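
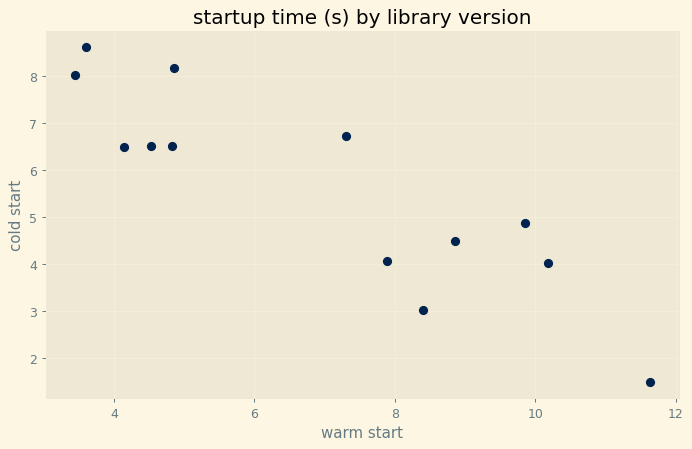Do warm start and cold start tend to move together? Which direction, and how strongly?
negative, strong

Points are negatively correlated; strong (|r| ≈ 0.9).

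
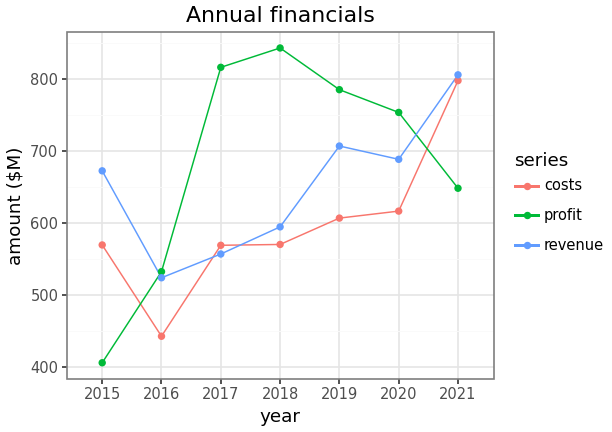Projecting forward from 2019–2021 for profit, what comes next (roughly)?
≈ 575

Last three: 800, 750, 650 → slope ≈ -75/step → next ≈ 575.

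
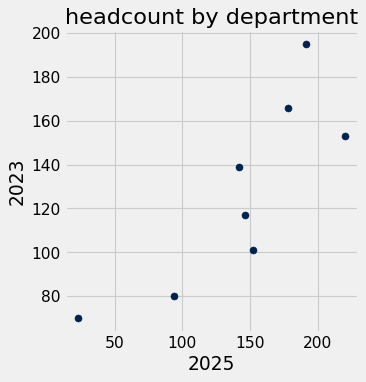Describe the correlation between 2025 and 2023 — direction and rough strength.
positive, strong

Points are positively correlated; strong (|r| ≈ 0.8).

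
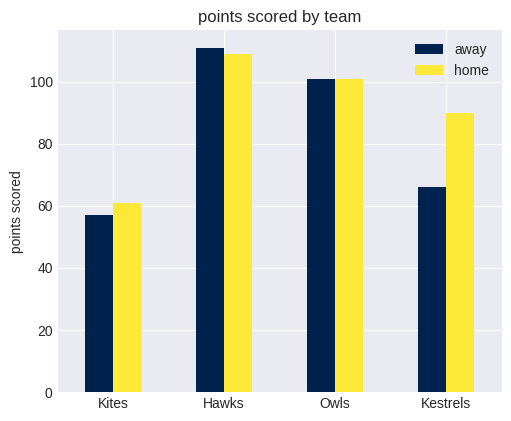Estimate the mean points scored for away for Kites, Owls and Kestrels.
(60 + 100 + 70) / 3 ≈ 77.

≈ 77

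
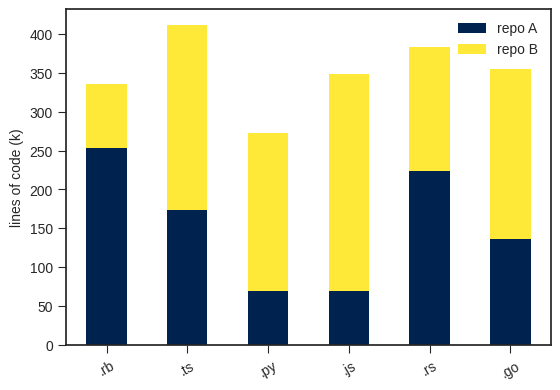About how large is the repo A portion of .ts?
≈ 150

repo A top ≈ 150, bottom ≈ 0; segment ≈ 150.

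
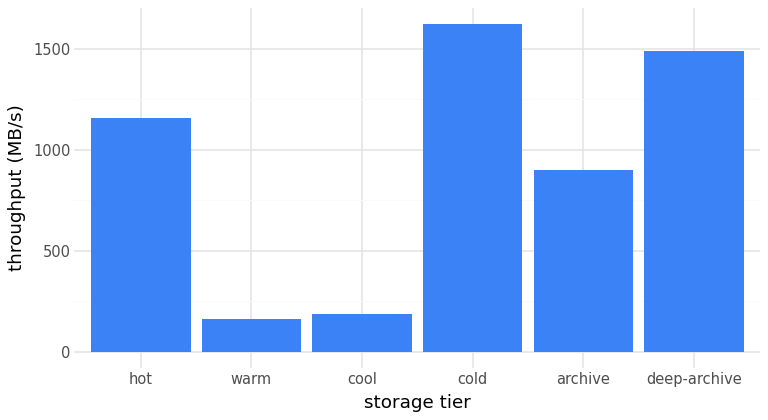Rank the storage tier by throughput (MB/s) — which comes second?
deep-archive

Top 3: cold ≈ 1600, deep-archive ≈ 1400, hot ≈ 1200.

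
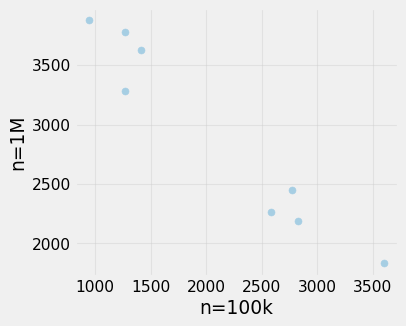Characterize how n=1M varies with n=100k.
negative, strong

Points are negatively correlated; strong (|r| ≈ 1.0).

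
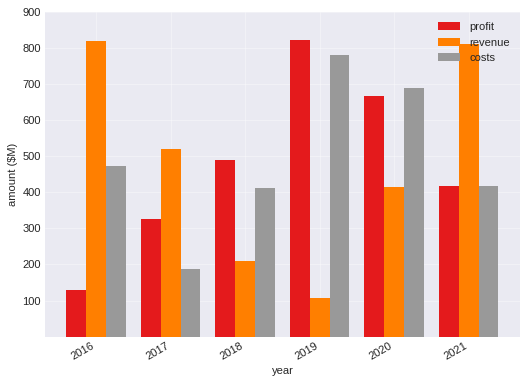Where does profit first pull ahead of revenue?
2018

2017: profit ≈ 300 vs revenue ≈ 500 (not yet); 2018: profit ≈ 500 vs revenue ≈ 200 (first crossover).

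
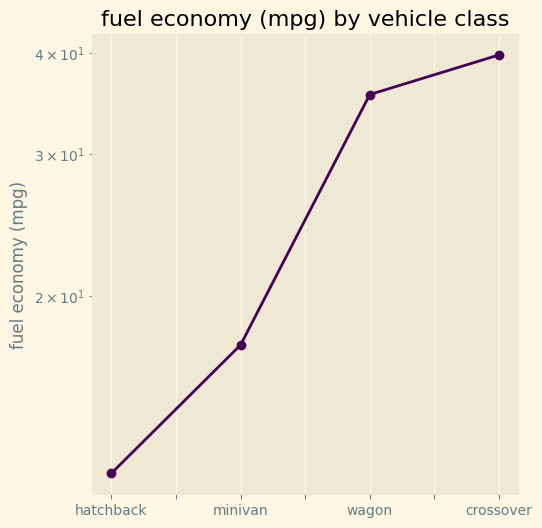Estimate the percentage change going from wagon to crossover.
wagon ≈ 35, crossover ≈ 40; (40 − 35) / 35 ≈ +14.3%.

≈ +14.3%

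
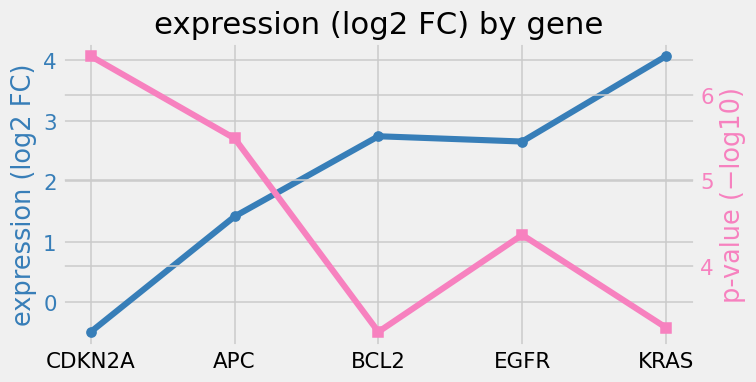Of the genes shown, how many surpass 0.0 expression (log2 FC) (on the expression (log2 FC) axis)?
4

Above 0.0: APC, BCL2, EGFR, KRAS.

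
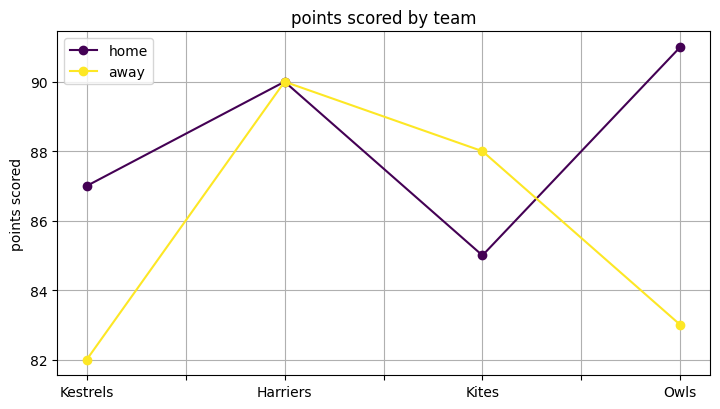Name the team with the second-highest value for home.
Harriers

Top 3 for home: Owls ≈ 91, Harriers ≈ 90, Kestrels ≈ 87.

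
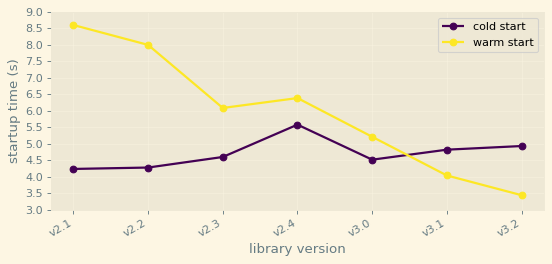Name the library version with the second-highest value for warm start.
Top 3 for warm start: v2.1 ≈ 8.5, v2.2 ≈ 8.0, v2.4 ≈ 6.5.

v2.2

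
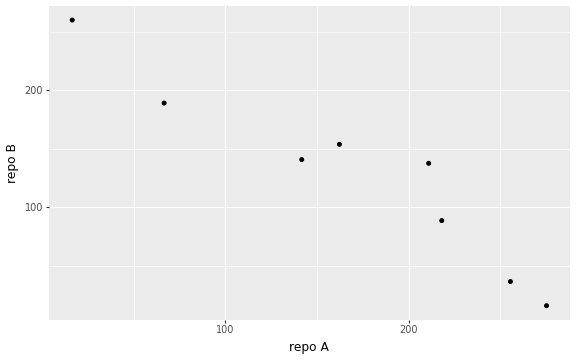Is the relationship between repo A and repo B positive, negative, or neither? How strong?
Points are negatively correlated; strong (|r| ≈ 1.0).

negative, strong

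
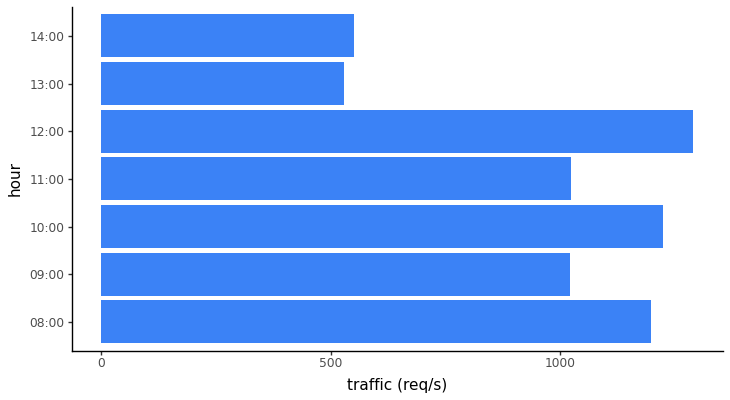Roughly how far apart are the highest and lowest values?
Max 12:00 ≈ 1200, min 13:00 ≈ 600; range ≈ 600.

≈ 600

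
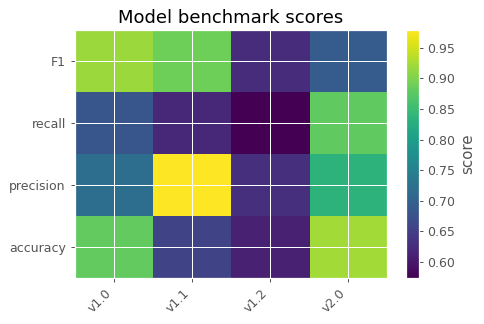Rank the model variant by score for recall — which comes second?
v1.0

Top 3 for recall: v2.0 ≈ 0.90, v1.0 ≈ 0.70, v1.1 ≈ 0.60.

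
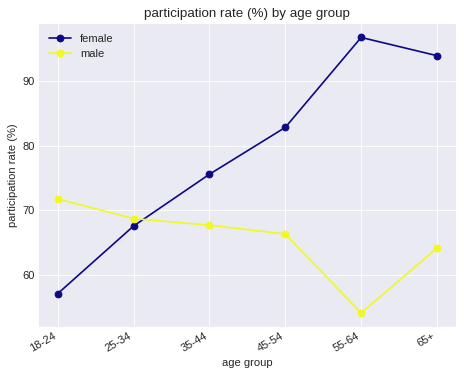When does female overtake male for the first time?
35-44

25-34: female ≈ 70 vs male ≈ 70 (not yet); 35-44: female ≈ 75 vs male ≈ 70 (first crossover).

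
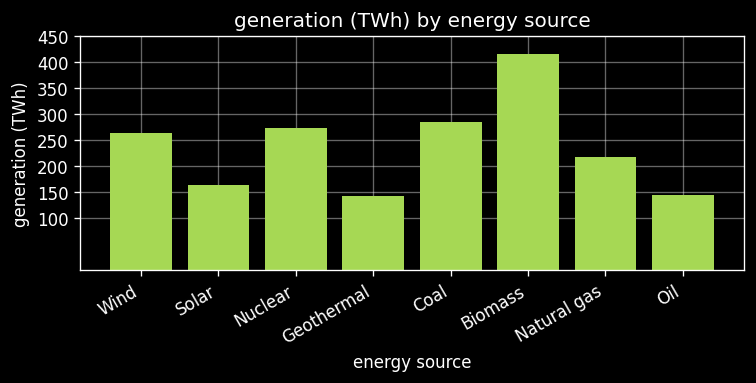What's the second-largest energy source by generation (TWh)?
Top 3: Biomass ≈ 400, Coal ≈ 300, Nuclear ≈ 250.

Coal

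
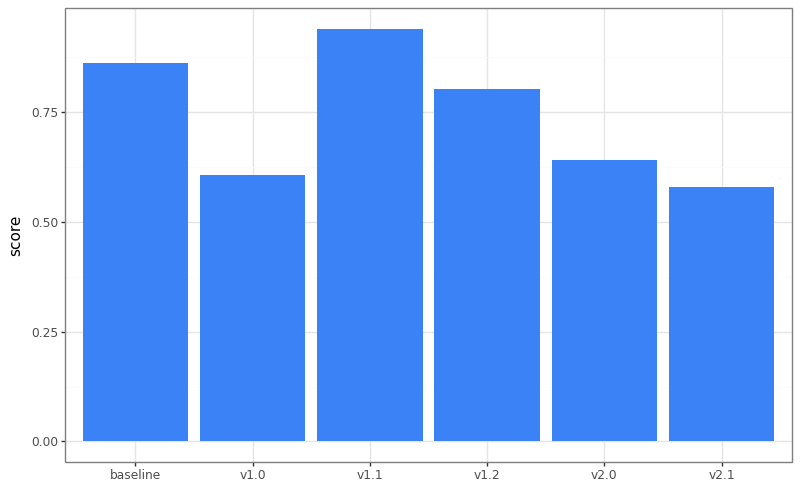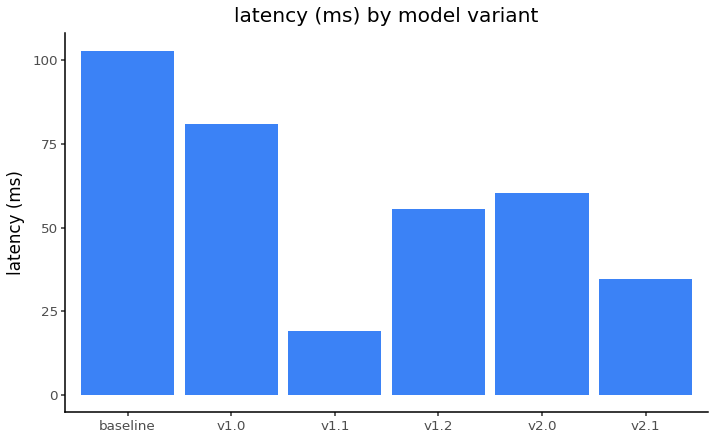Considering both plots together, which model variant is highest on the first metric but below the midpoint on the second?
v1.1

Chart 2 median latency (ms) ≈ 60; below-median model variants: v1.1, v1.2, v2.1. Among those, v1.1 has the highest score (≈ 0.9).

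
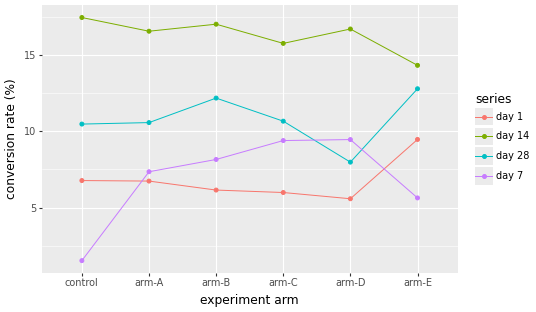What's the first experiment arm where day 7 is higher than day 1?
arm-A

control: day 7 ≈ 2 vs day 1 ≈ 6 (not yet); arm-A: day 7 ≈ 8 vs day 1 ≈ 6 (first crossover).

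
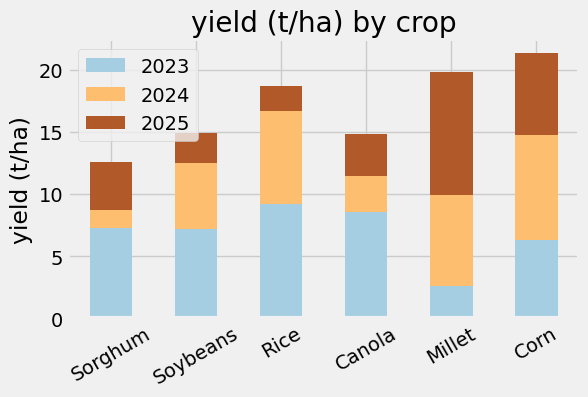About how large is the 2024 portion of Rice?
2024 top ≈ 16, bottom ≈ 10; segment ≈ 6.

≈ 6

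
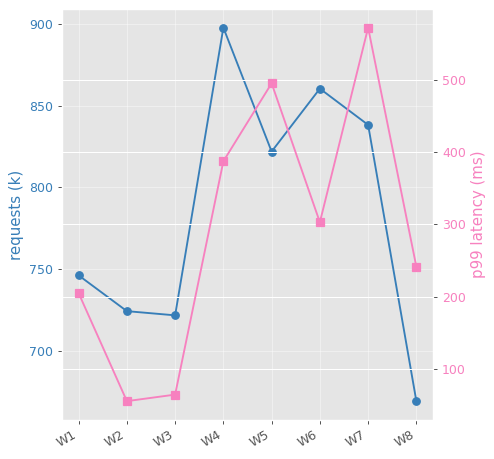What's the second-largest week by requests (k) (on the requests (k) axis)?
Top 3 (on the requests (k) axis): W4 ≈ 900, W6 ≈ 860, W7 ≈ 840.

W6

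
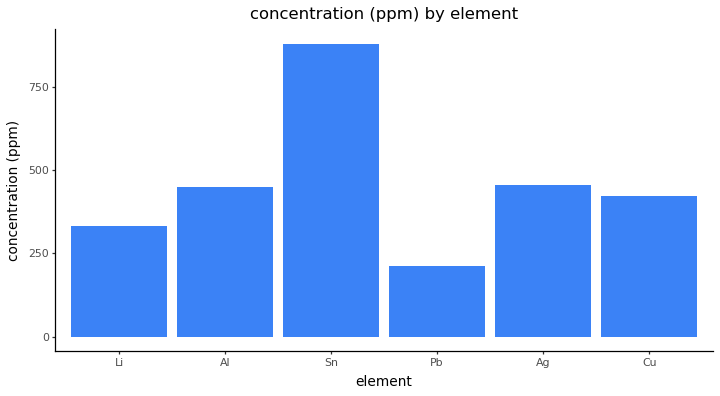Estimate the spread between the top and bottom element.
Max Sn ≈ 900, min Pb ≈ 200; range ≈ 700.

≈ 700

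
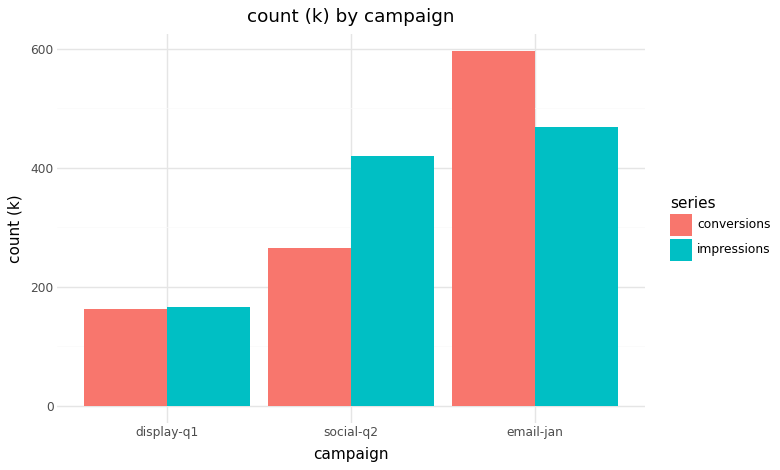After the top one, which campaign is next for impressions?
Top 3 for impressions: email-jan ≈ 450, social-q2 ≈ 400, display-q1 ≈ 150.

social-q2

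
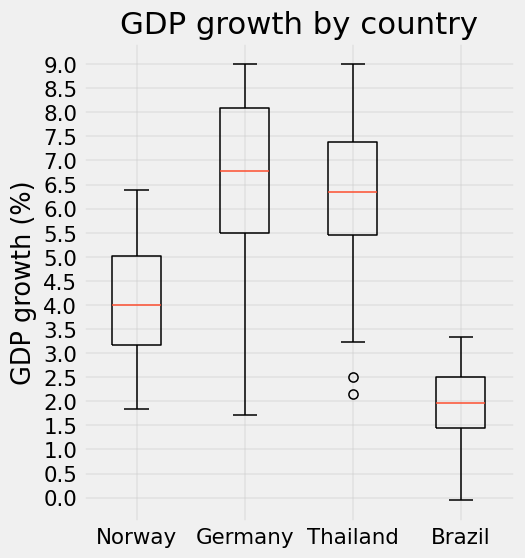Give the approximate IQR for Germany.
≈ 2.5

Q3 ≈ 8.0, Q1 ≈ 5.5; IQR ≈ 2.5.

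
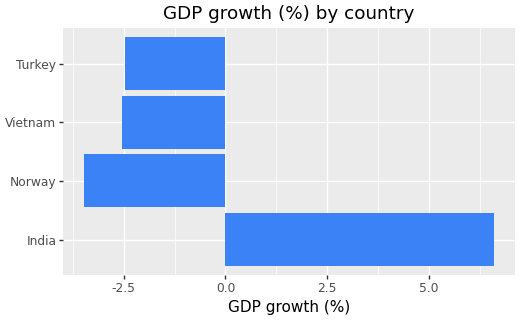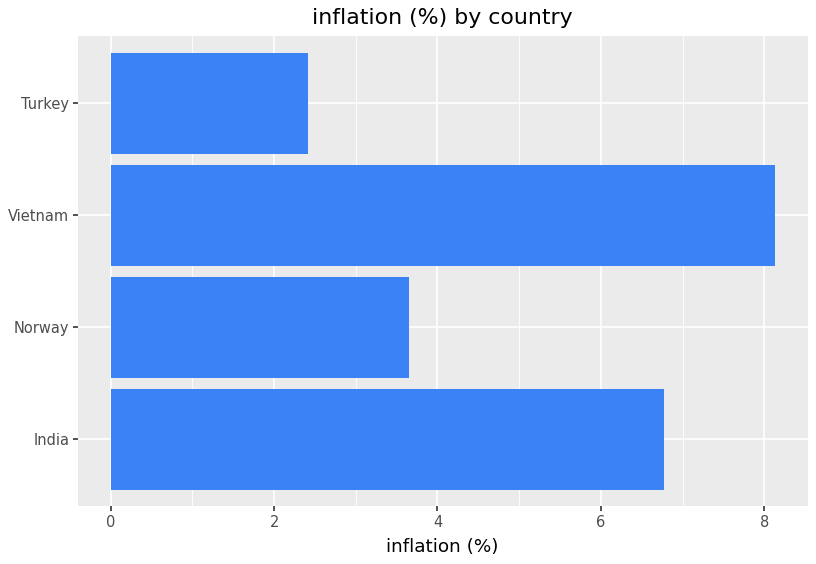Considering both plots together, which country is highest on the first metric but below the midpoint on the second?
Chart 2 median inflation (%) ≈ 5; below-median countries: Norway, Turkey. Among those, Turkey has the highest GDP growth (%) (≈ -2).

Turkey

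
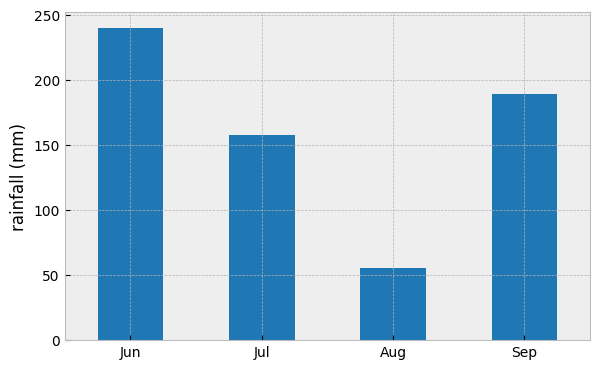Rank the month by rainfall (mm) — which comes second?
Sep

Top 3: Jun ≈ 250, Sep ≈ 200, Jul ≈ 150.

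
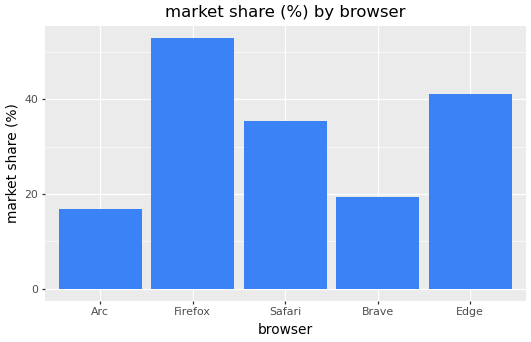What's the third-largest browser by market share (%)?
Top 4: Firefox ≈ 55, Edge ≈ 40, Safari ≈ 35, Brave ≈ 20.

Safari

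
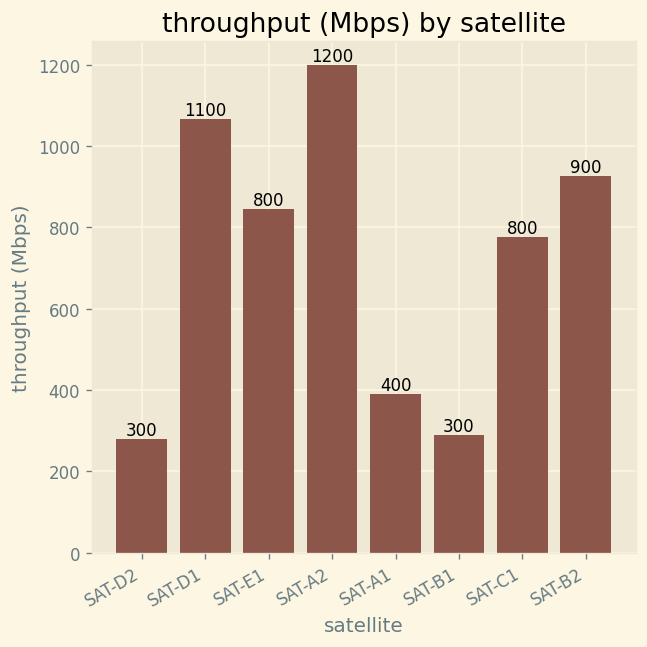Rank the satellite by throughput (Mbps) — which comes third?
Top 4: SAT-A2 ≈ 1200, SAT-D1 ≈ 1100, SAT-B2 ≈ 900, SAT-E1 ≈ 800.

SAT-B2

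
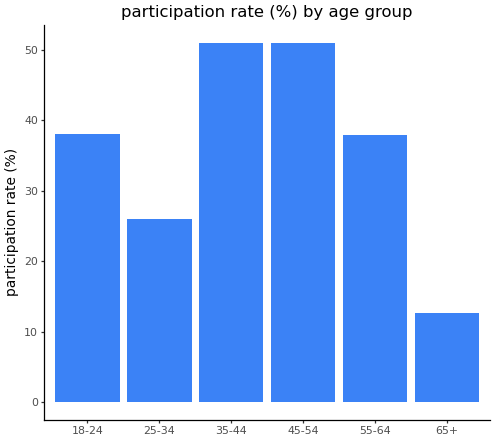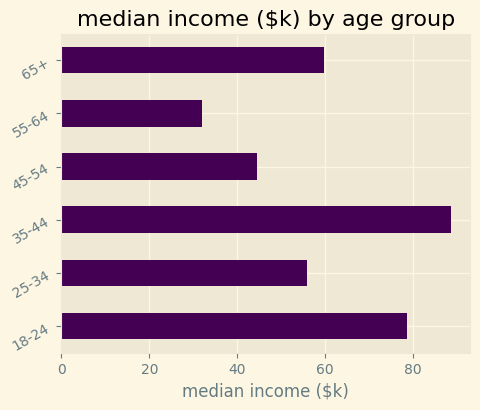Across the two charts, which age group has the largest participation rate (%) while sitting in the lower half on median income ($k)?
Chart 2 median median income ($k) ≈ 60; below-median age groups: 25-34, 45-54, 55-64. Among those, 45-54 has the highest participation rate (%) (≈ 50).

45-54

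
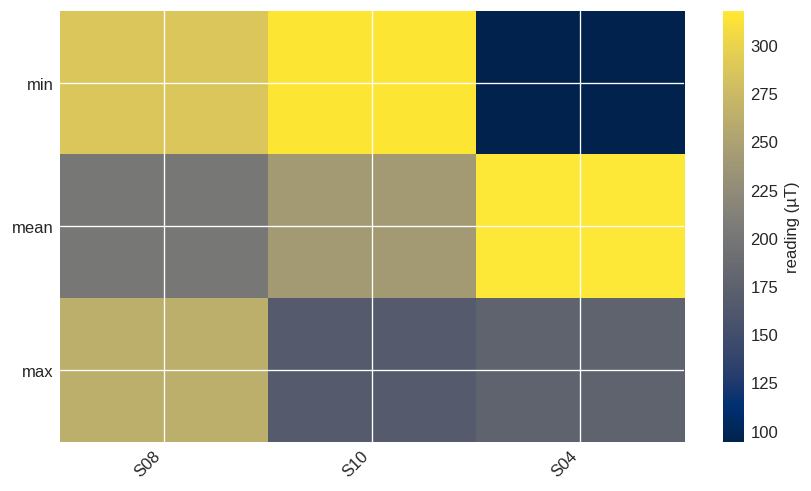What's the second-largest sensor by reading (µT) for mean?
Top 3 for mean: S04 ≈ 320, S10 ≈ 240, S08 ≈ 200.

S10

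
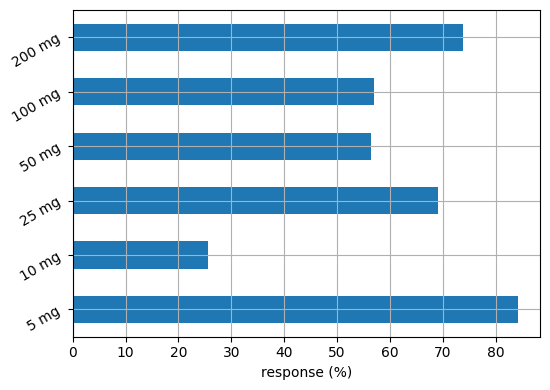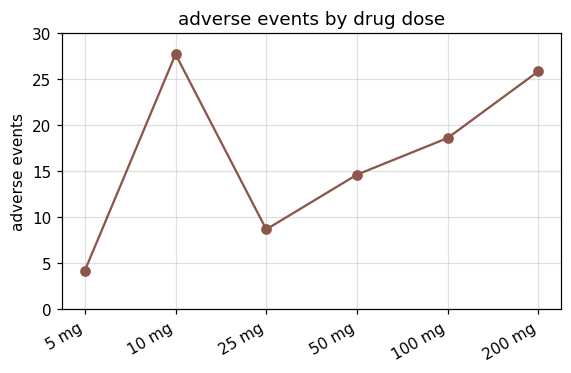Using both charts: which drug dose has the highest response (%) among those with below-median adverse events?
Chart 2 median adverse events ≈ 15; below-median drug doses: 5 mg, 25 mg, 50 mg. Among those, 5 mg has the highest response (%) (≈ 80).

5 mg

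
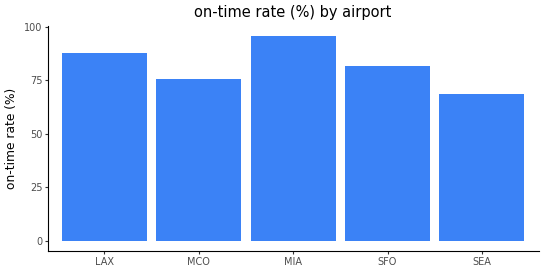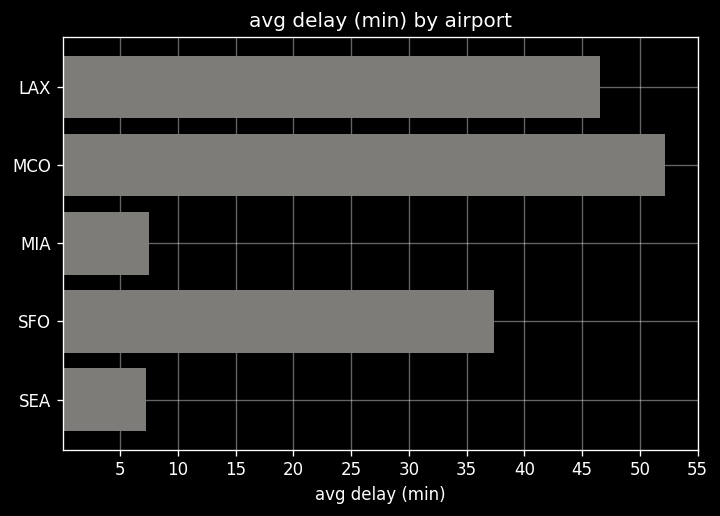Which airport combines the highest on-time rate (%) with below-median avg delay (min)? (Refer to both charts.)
Chart 2 median avg delay (min) ≈ 35; below-median airports: MIA, SEA. Among those, MIA has the highest on-time rate (%) (≈ 100).

MIA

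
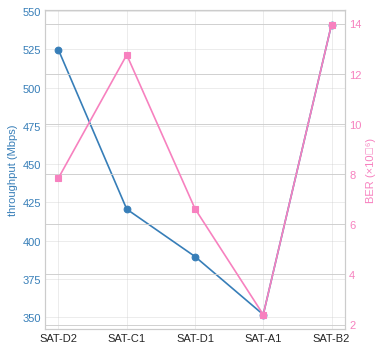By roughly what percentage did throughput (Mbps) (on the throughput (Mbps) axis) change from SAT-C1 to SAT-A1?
≈ -14.3%

SAT-C1 ≈ 420, SAT-A1 ≈ 360; (360 − 420) / 420 ≈ -14.3%.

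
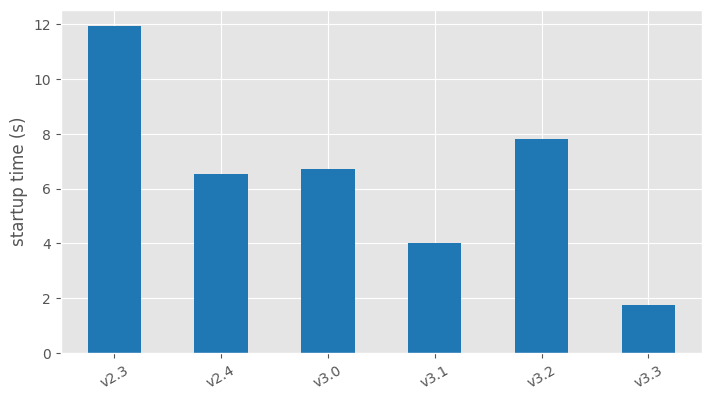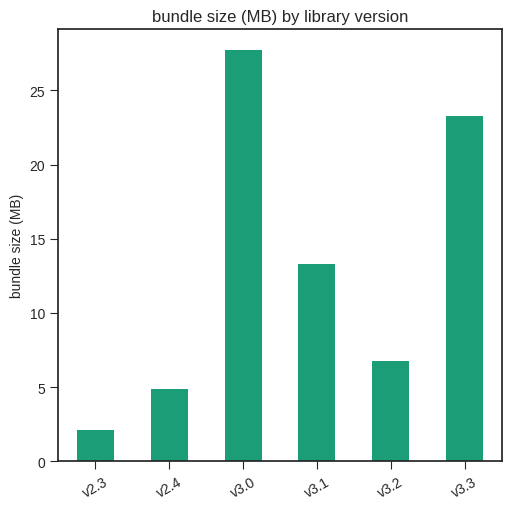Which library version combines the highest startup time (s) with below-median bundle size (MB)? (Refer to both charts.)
v2.3

Chart 2 median bundle size (MB) ≈ 10; below-median library versions: v2.3, v2.4, v3.2. Among those, v2.3 has the highest startup time (s) (≈ 12).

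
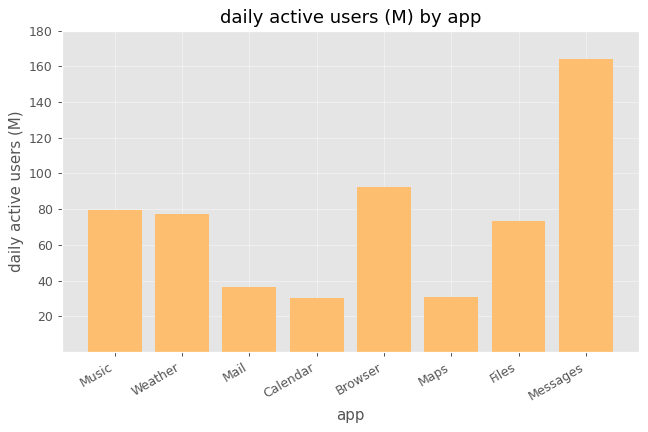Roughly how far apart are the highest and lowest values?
≈ 120

Max Messages ≈ 160, min Calendar ≈ 40; range ≈ 120.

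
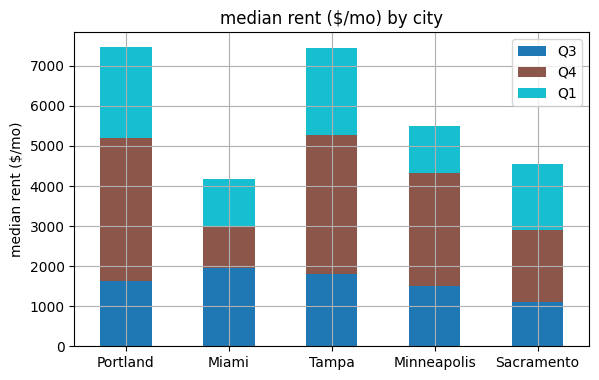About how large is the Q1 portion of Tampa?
Q1 top ≈ 7000, bottom ≈ 5000; segment ≈ 2000.

≈ 2000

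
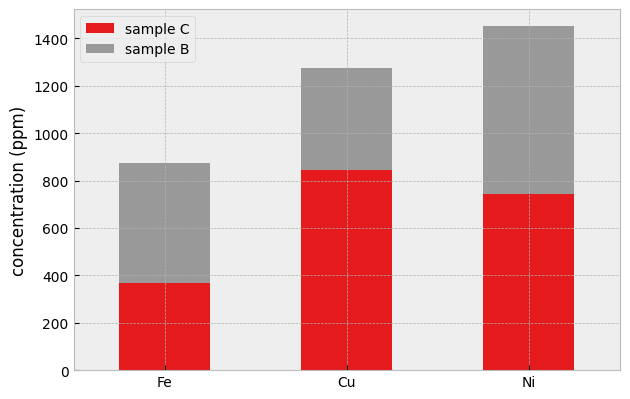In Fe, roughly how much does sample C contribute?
≈ 400

sample C top ≈ 400, bottom ≈ 0; segment ≈ 400.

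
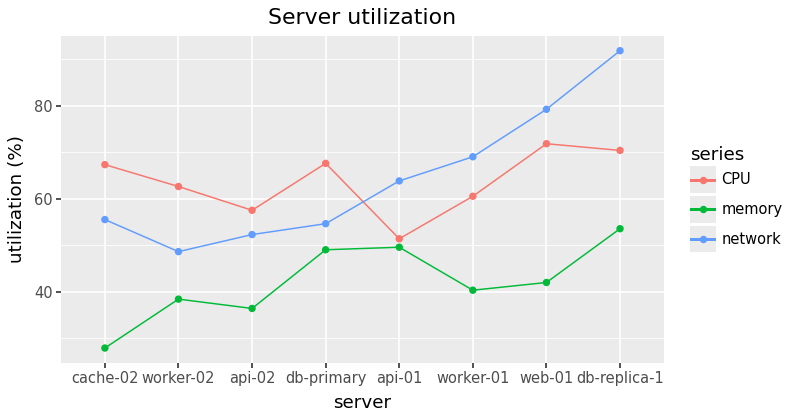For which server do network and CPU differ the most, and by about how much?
db-replica-1: network ≈ 90, CPU ≈ 70 → gap ≈ 20. Next-largest (worker-02) is only ≈ 10.

db-replica-1, ≈ 20 %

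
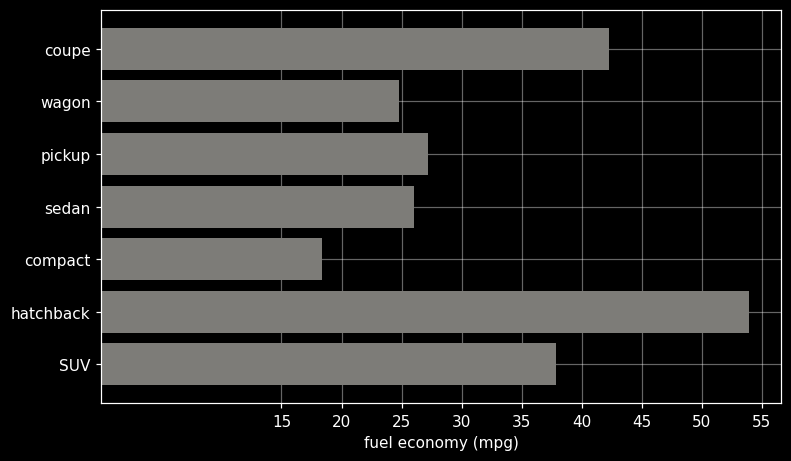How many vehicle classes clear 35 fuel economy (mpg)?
3

Above 35: coupe, hatchback, SUV.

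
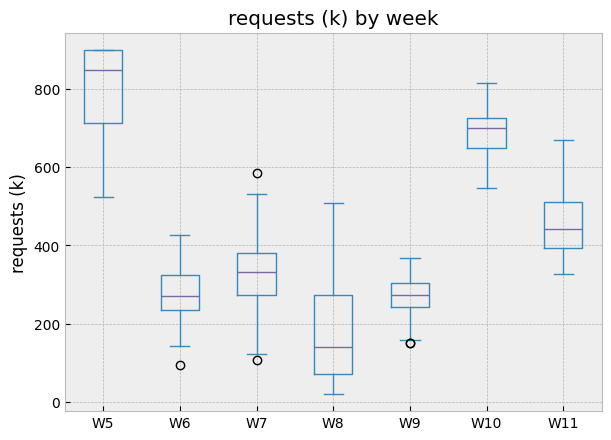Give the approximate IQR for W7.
≈ 100

Q3 ≈ 400, Q1 ≈ 300; IQR ≈ 100.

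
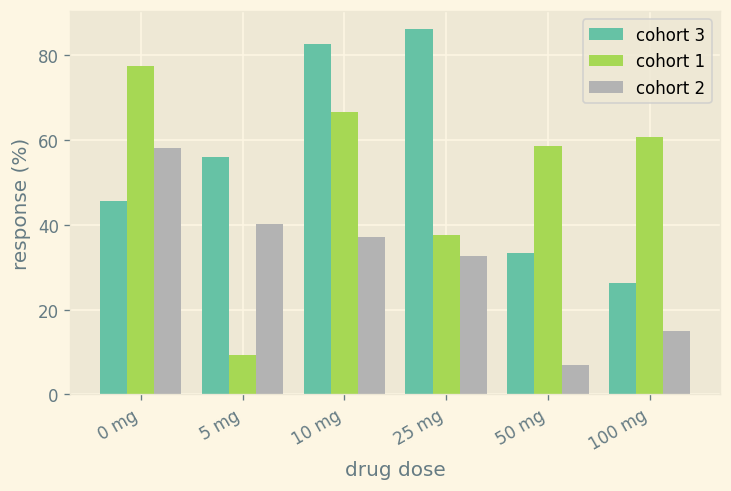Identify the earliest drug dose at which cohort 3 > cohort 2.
5 mg

0 mg: cohort 3 ≈ 50 vs cohort 2 ≈ 60 (not yet); 5 mg: cohort 3 ≈ 60 vs cohort 2 ≈ 40 (first crossover).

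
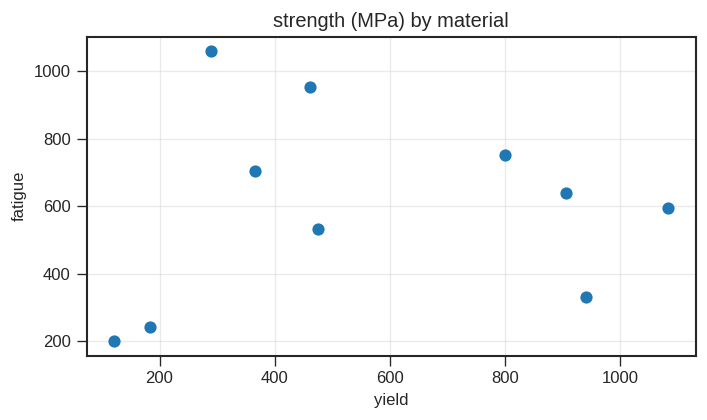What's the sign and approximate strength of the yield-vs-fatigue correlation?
Points are roughly uncorrelated; weak (|r| ≈ 0.1).

no clear correlation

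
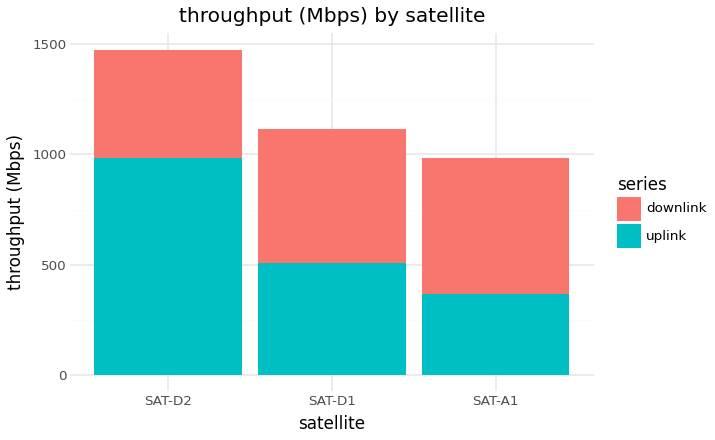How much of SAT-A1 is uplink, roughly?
uplink top ≈ 400, bottom ≈ 0; segment ≈ 400.

≈ 400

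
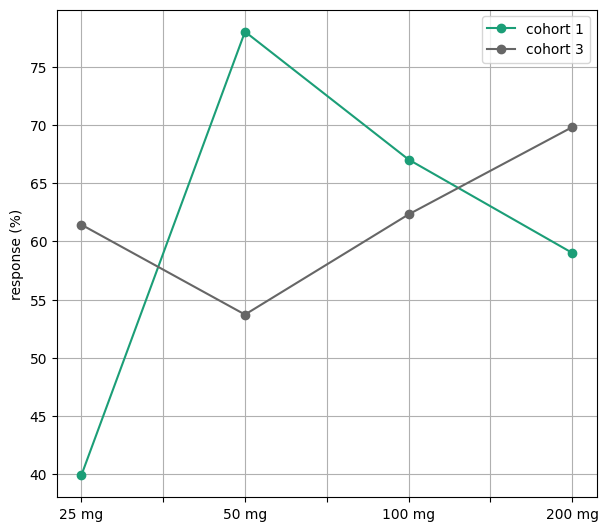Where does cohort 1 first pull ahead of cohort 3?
25 mg: cohort 1 ≈ 40 vs cohort 3 ≈ 60 (not yet); 50 mg: cohort 1 ≈ 80 vs cohort 3 ≈ 55 (first crossover).

50 mg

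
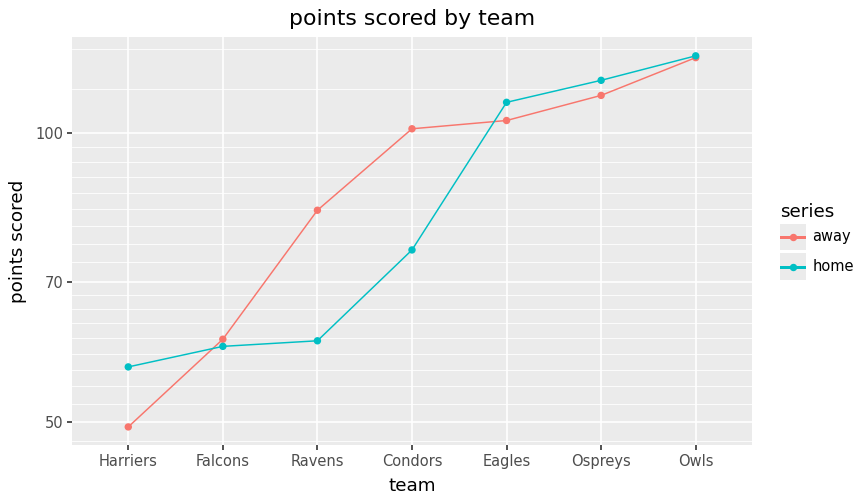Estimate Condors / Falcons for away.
Condors ≈ 100, Falcons ≈ 60; 100/60 ≈ 1.67.

≈ 1.67×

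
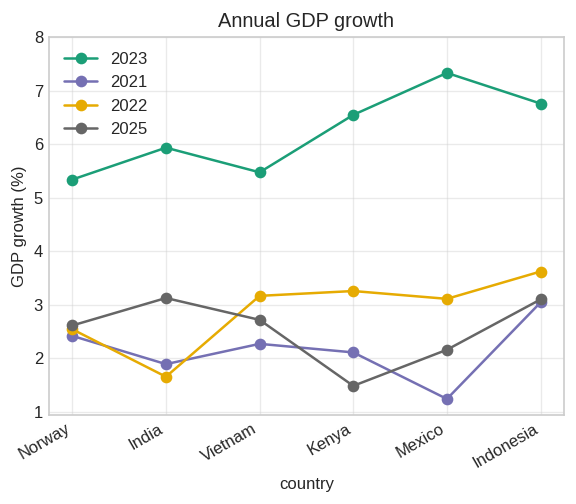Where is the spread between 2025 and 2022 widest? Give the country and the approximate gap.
Kenya: 2025 ≈ 1, 2022 ≈ 3 → gap ≈ 2. Next-largest (India) is only ≈ 1.

Kenya, ≈ 2 %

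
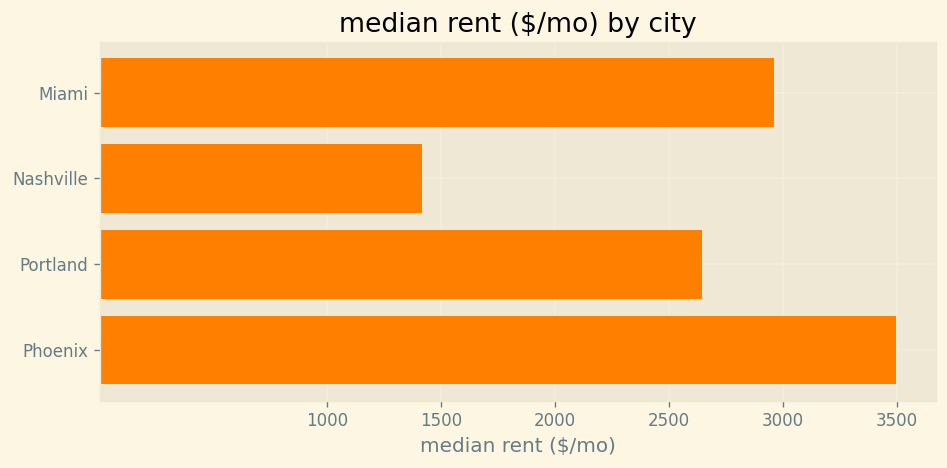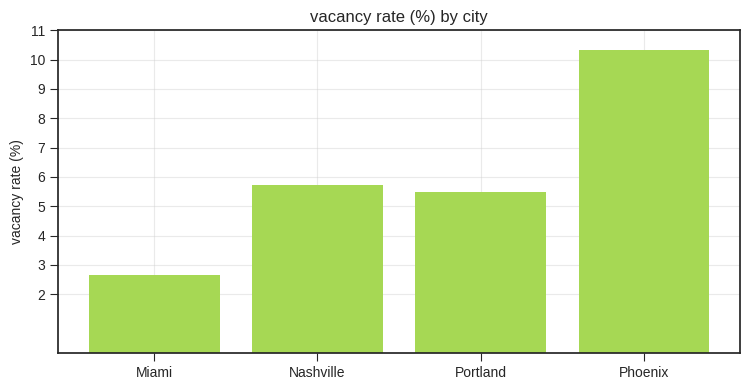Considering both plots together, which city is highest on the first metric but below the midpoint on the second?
Miami

Chart 2 median vacancy rate (%) ≈ 6; below-median cities: Miami, Portland. Among those, Miami has the highest median rent ($/mo) (≈ 3000).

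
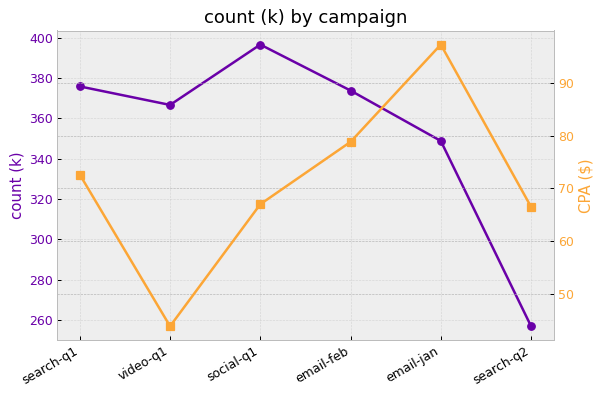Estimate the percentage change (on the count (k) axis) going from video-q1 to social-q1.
video-q1 ≈ 360, social-q1 ≈ 400; (400 − 360) / 360 ≈ +11.1%.

≈ +11.1%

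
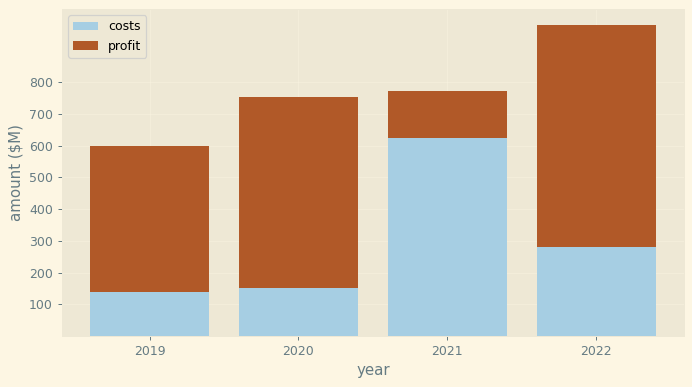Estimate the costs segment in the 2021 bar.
costs top ≈ 600, bottom ≈ 0; segment ≈ 600.

≈ 600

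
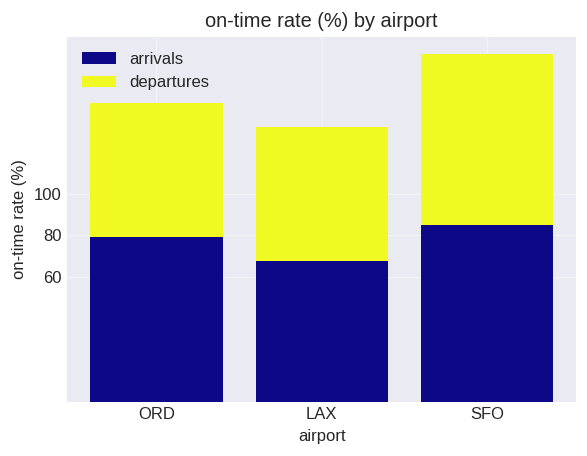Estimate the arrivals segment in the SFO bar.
arrivals top ≈ 80, bottom ≈ 0; segment ≈ 80.

≈ 80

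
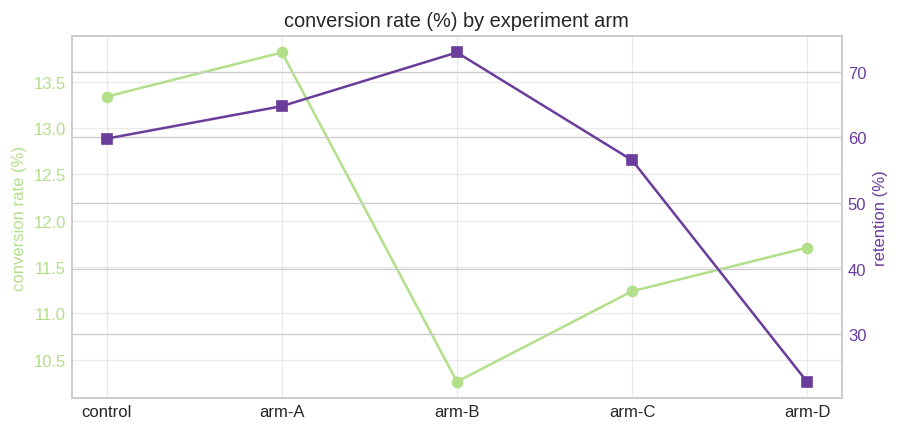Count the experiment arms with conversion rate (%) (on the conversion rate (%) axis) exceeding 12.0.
Above 12.0: control, arm-A.

2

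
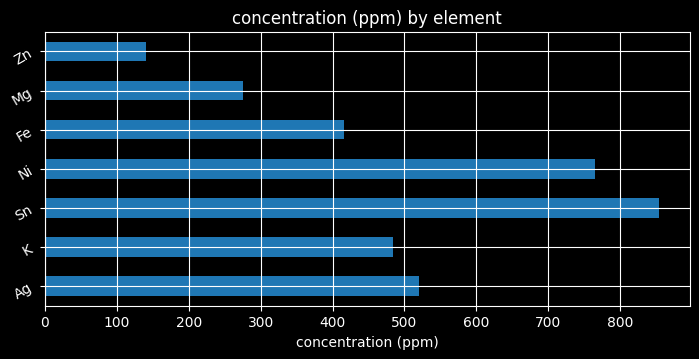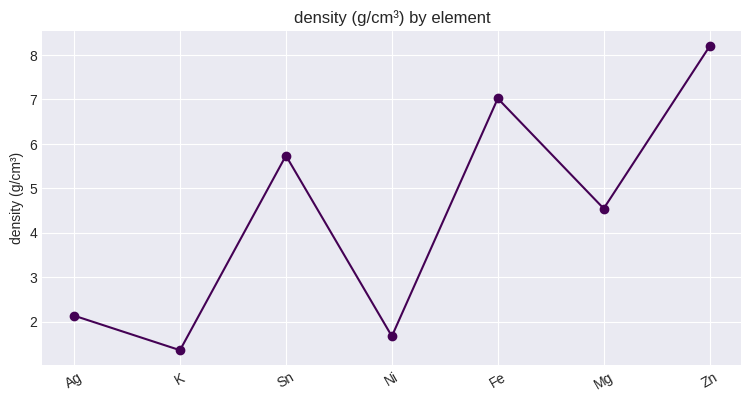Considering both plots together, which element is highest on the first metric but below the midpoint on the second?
Ni

Chart 2 median density (g/cm³) ≈ 5; below-median elements: Ag, K, Ni. Among those, Ni has the highest concentration (ppm) (≈ 800).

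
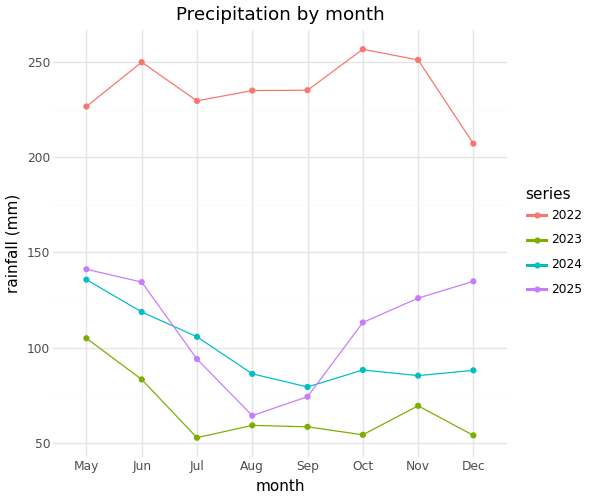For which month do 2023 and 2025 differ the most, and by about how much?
Dec, ≈ 80 mm

Dec: 2023 ≈ 60, 2025 ≈ 140 → gap ≈ 80. Next-largest (Oct) is only ≈ 60.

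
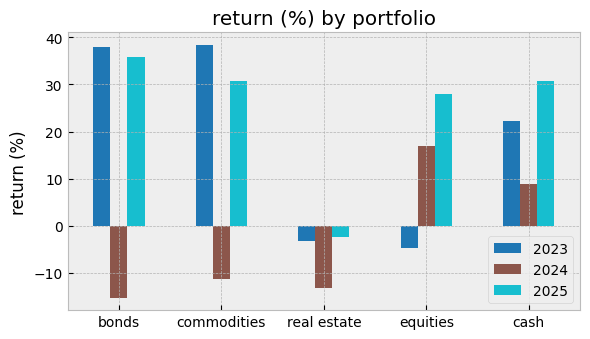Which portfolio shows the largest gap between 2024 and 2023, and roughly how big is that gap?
bonds, ≈ 55 %

bonds: 2024 ≈ -15, 2023 ≈ 40 → gap ≈ 55. Next-largest (commodities) is only ≈ 50.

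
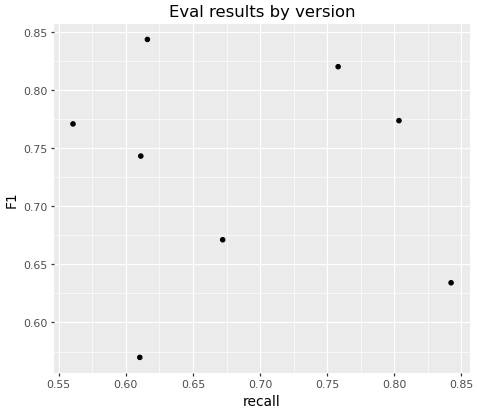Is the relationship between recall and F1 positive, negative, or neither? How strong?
Points are roughly uncorrelated; weak (|r| ≈ 0.1).

no clear correlation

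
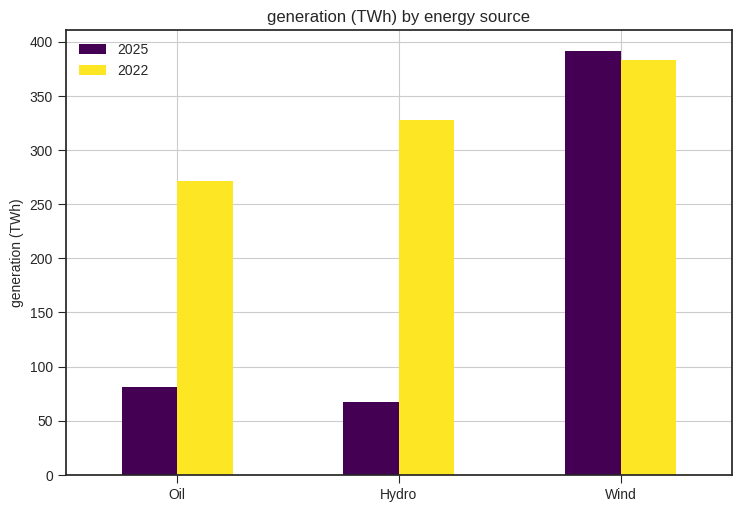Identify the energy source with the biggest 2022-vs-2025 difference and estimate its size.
Hydro: 2022 ≈ 350, 2025 ≈ 50 → gap ≈ 300. Next-largest (Oil) is only ≈ 150.

Hydro, ≈ 300 TWh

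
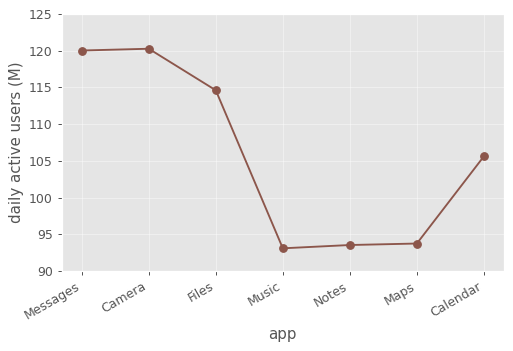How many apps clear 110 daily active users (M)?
Above 110: Messages, Camera, Files.

3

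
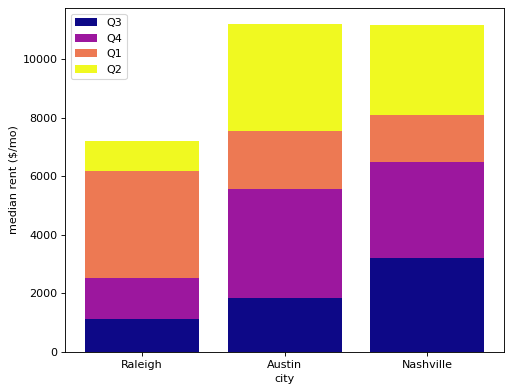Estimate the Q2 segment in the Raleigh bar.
Q2 top ≈ 7000, bottom ≈ 6000; segment ≈ 1000.

≈ 1000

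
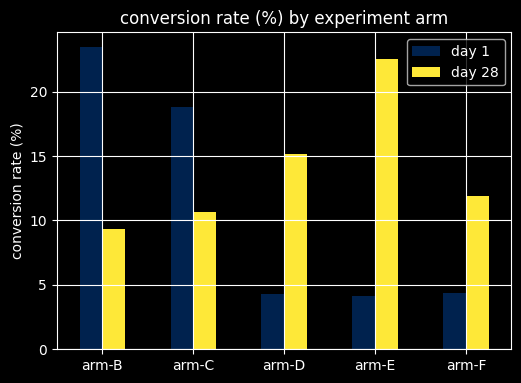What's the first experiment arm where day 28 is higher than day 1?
arm-C: day 28 ≈ 10 vs day 1 ≈ 18 (not yet); arm-D: day 28 ≈ 16 vs day 1 ≈ 4 (first crossover).

arm-D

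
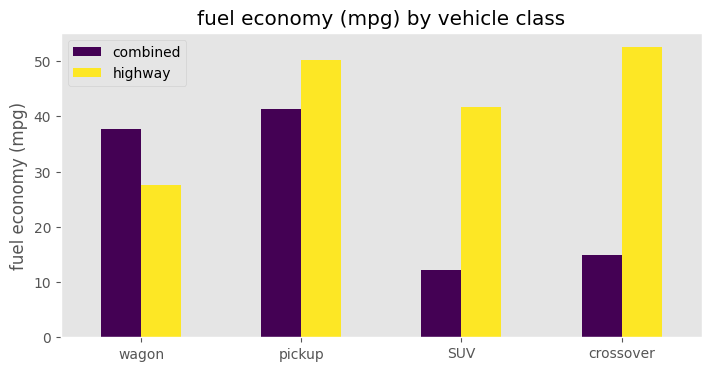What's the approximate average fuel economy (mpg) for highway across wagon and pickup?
(30 + 50) / 2 ≈ 40.

≈ 40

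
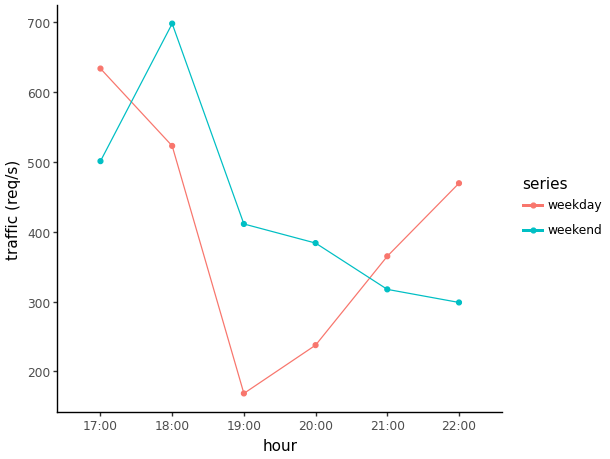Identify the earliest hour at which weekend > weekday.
18:00

17:00: weekend ≈ 500 vs weekday ≈ 650 (not yet); 18:00: weekend ≈ 700 vs weekday ≈ 500 (first crossover).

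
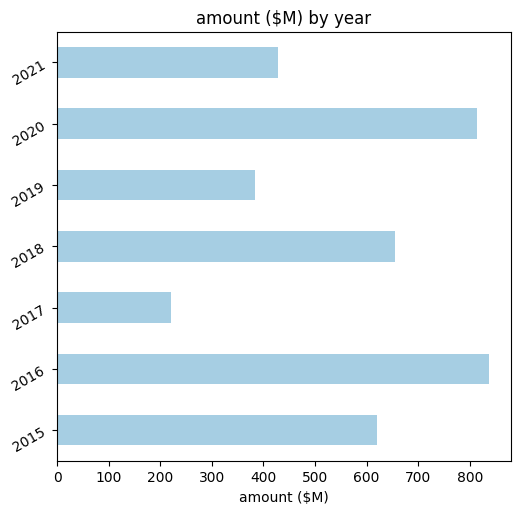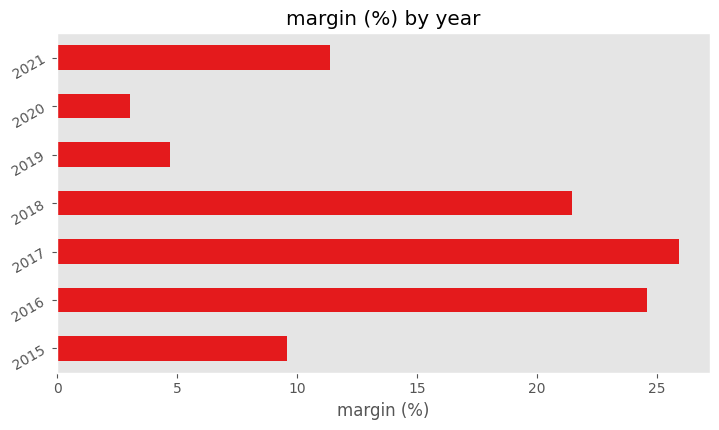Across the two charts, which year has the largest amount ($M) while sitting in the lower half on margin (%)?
Chart 2 median margin (%) ≈ 10; below-median years: 2015, 2019, 2020. Among those, 2020 has the highest amount ($M) (≈ 800).

2020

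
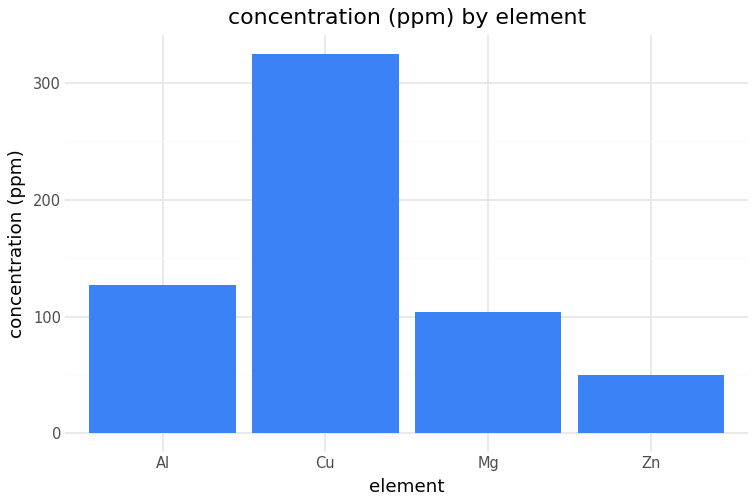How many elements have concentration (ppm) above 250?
1

Above 250: Cu.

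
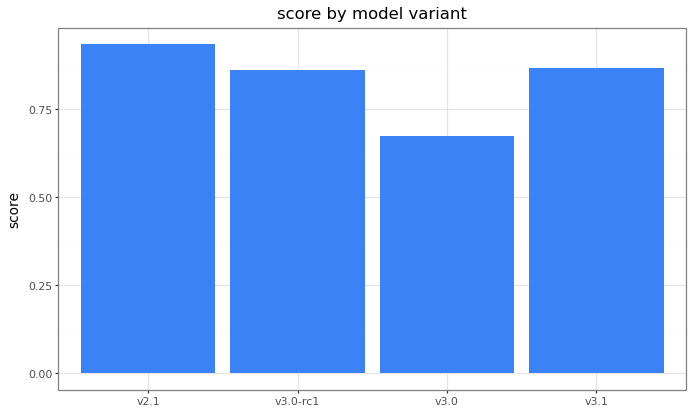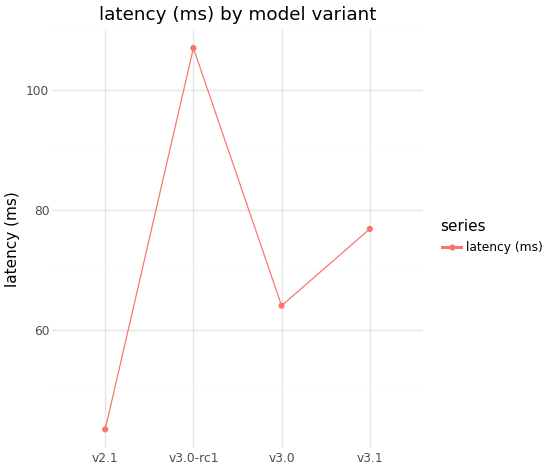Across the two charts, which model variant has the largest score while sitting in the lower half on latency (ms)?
Chart 2 median latency (ms) ≈ 70; below-median model variants: v2.1, v3.0. Among those, v2.1 has the highest score (≈ 0.9).

v2.1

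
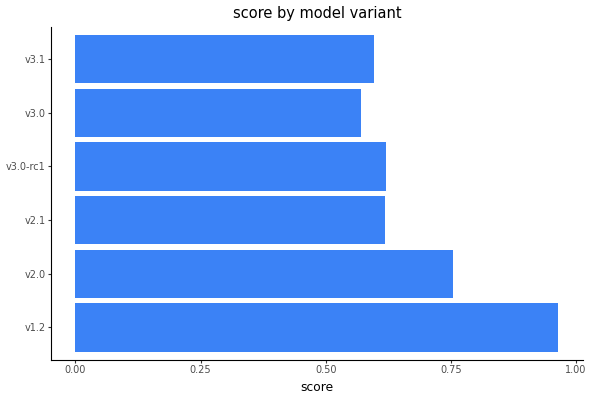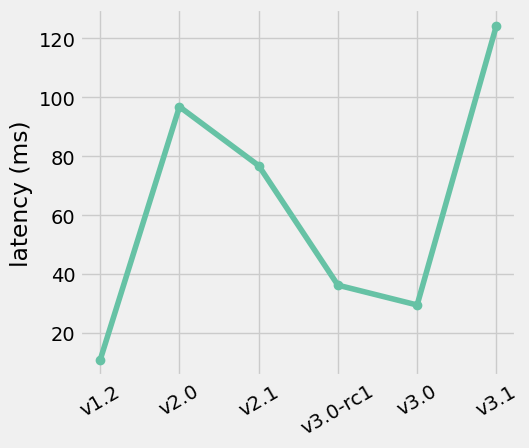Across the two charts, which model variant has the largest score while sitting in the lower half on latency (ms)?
v1.2

Chart 2 median latency (ms) ≈ 60; below-median model variants: v1.2, v3.0-rc1, v3.0. Among those, v1.2 has the highest score (≈ 1).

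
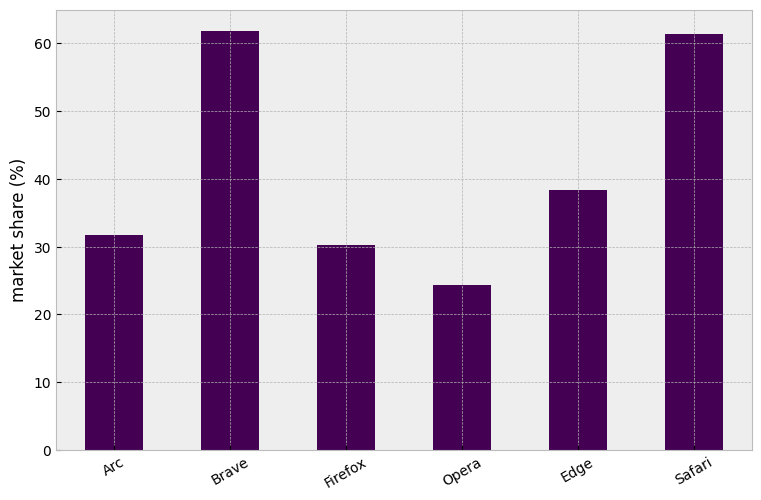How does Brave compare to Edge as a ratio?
≈ 1.5×

Brave ≈ 60, Edge ≈ 40; 60/40 ≈ 1.5.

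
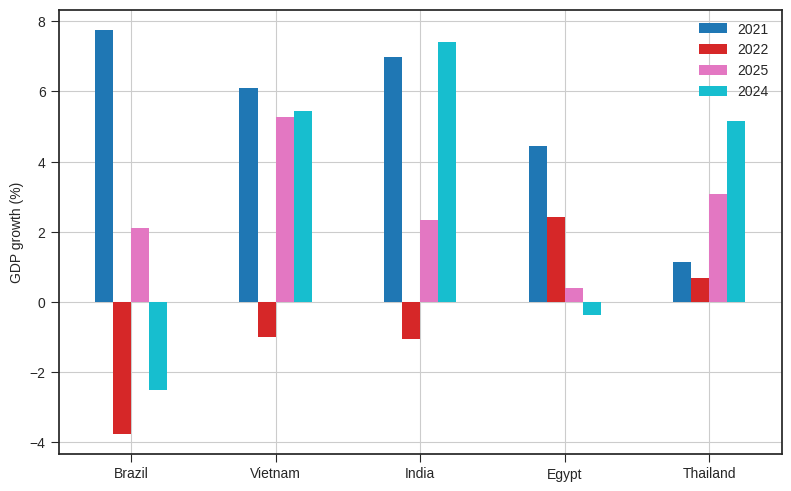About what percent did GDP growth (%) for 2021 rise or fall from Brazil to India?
Brazil ≈ 8, India ≈ 7; (7 − 8) / 8 ≈ -12.5%.

≈ -12.5%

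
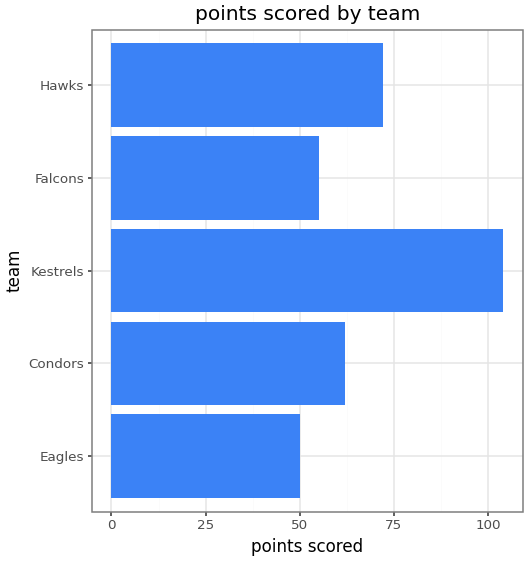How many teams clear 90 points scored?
1

Above 90: Kestrels.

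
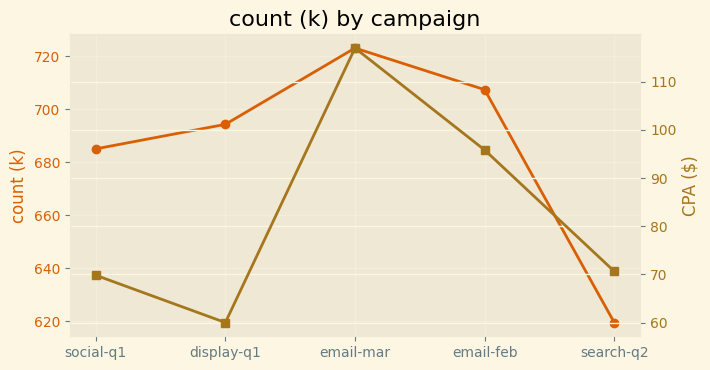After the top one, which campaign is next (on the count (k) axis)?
Top 3 (on the count (k) axis): email-mar ≈ 720, email-feb ≈ 710, display-q1 ≈ 690.

email-feb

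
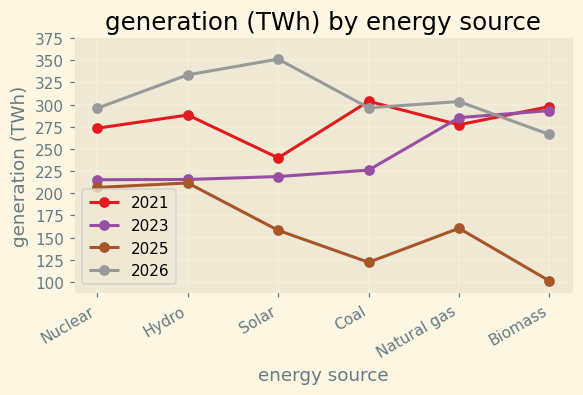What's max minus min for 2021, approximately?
≈ 50

Max Coal ≈ 300, min Solar ≈ 250; range ≈ 50.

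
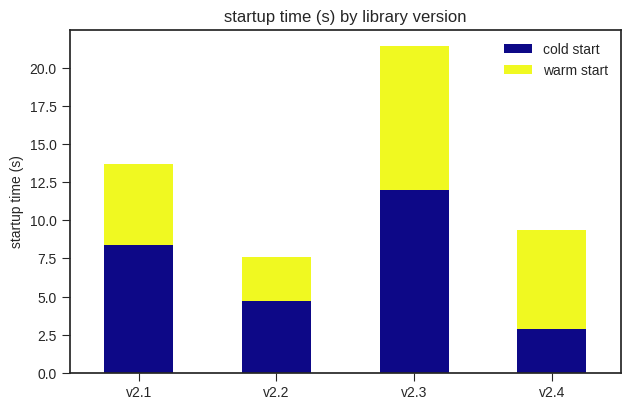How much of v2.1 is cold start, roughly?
≈ 8

cold start top ≈ 8, bottom ≈ 0; segment ≈ 8.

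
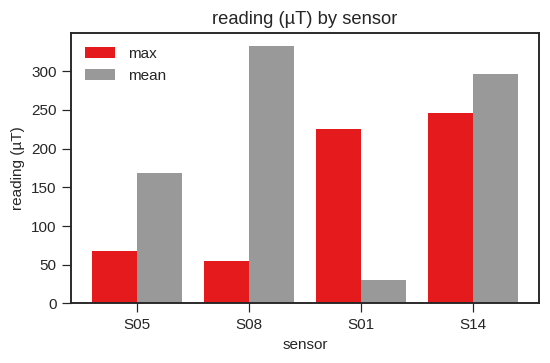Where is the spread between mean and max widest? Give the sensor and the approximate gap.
S08: mean ≈ 350, max ≈ 50 → gap ≈ 300. Next-largest (S01) is only ≈ 200.

S08, ≈ 300 µT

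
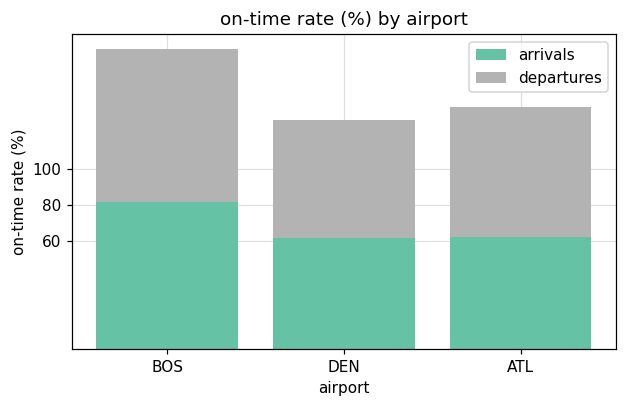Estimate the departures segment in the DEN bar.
departures top ≈ 120, bottom ≈ 60; segment ≈ 60.

≈ 60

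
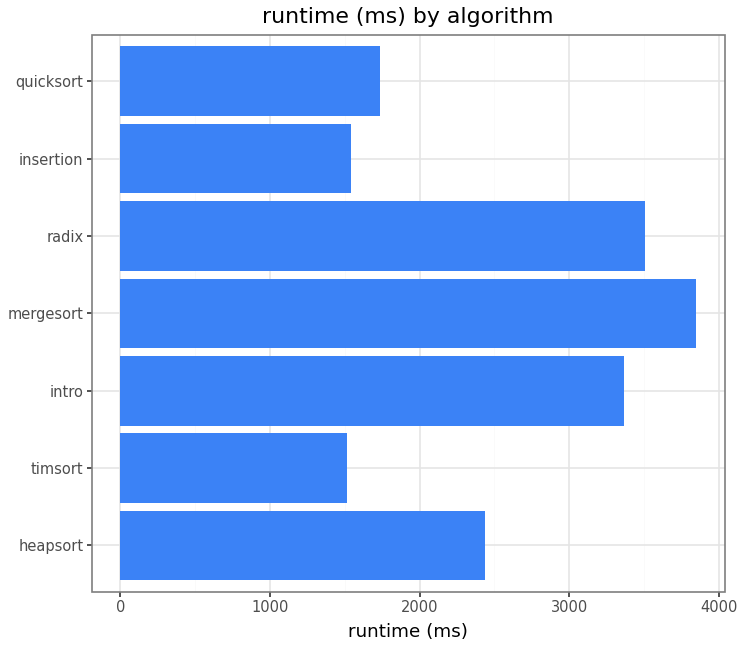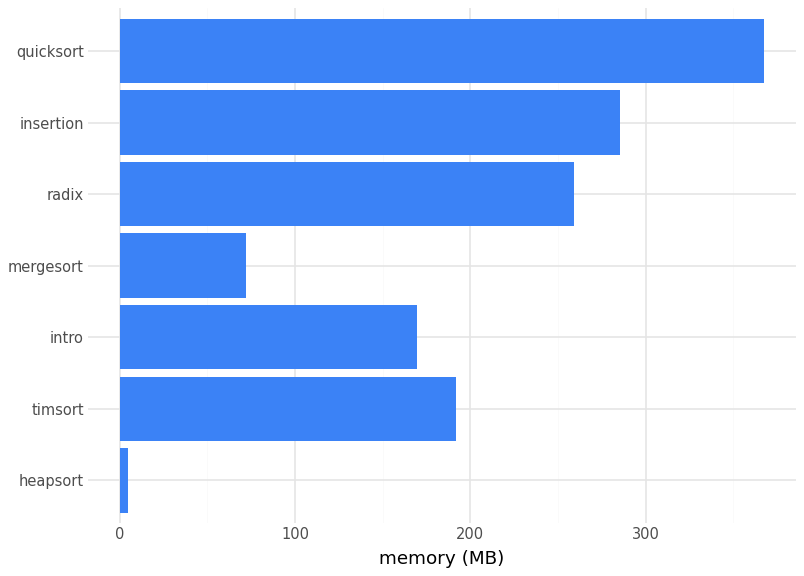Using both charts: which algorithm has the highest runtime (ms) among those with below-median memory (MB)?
Chart 2 median memory (MB) ≈ 200; below-median algorithms: heapsort, intro, mergesort. Among those, mergesort has the highest runtime (ms) (≈ 4000).

mergesort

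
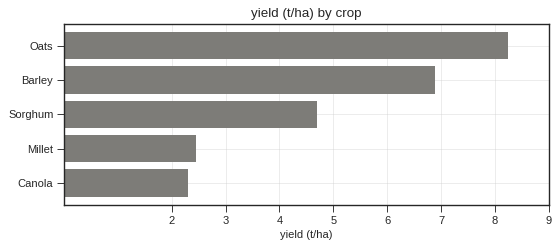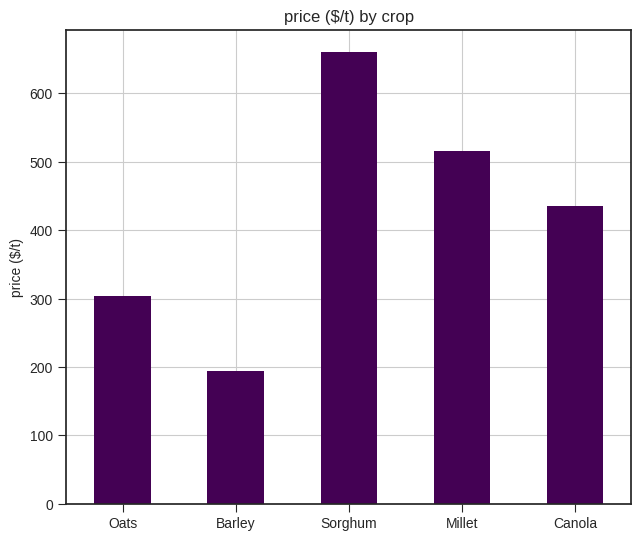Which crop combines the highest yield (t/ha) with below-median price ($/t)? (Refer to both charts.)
Oats

Chart 2 median price ($/t) ≈ 400; below-median crops: Oats, Barley. Among those, Oats has the highest yield (t/ha) (≈ 8).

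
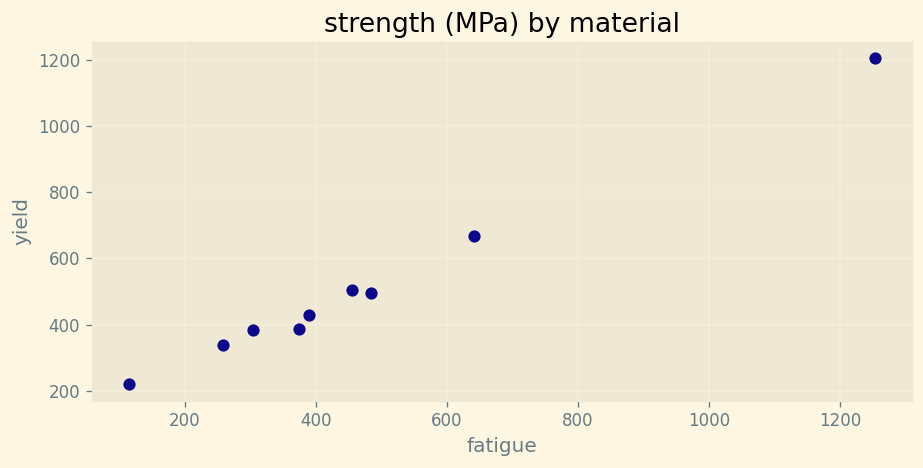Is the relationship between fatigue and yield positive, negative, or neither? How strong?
Points are positively correlated; strong (|r| ≈ 1.0).

positive, strong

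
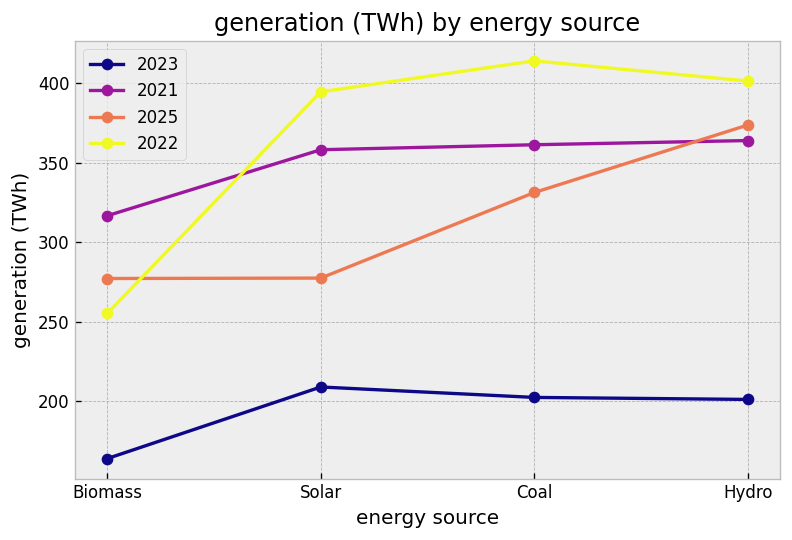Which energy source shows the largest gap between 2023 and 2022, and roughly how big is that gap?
Coal, ≈ 225 TWh

Coal: 2023 ≈ 200, 2022 ≈ 425 → gap ≈ 225. Next-largest (Hydro) is only ≈ 200.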